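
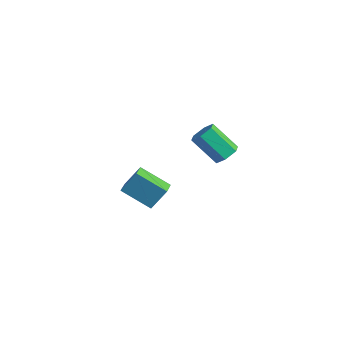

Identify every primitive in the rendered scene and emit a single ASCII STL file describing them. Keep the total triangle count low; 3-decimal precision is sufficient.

solid 
facet normal -0.632 0.723 -0.278
outer loop
vertex -4.303 2.656 -2.575
vertex -2.941 3.477 -3.539
vertex -4.651 1.923 -3.691
endloop
endfacet
facet normal -0.732 -0.442 0.518
outer loop
vertex -3.899 1.063 -3.361
vertex -4.303 2.656 -2.575
vertex -4.651 1.923 -3.691
endloop
endfacet
facet normal -0.633 0.723 -0.277
outer loop
vertex -4.651 1.923 -3.691
vertex -2.941 3.477 -3.539
vertex -3.29 2.745 -4.655
endloop
endfacet
facet normal -0.252 -0.531 -0.809
outer loop
vertex -3.29 2.745 -4.655
vertex -3.899 1.063 -3.361
vertex -4.651 1.923 -3.691
endloop
endfacet
facet normal 0.252 0.531 0.809
outer loop
vertex -4.303 2.656 -2.575
vertex -2.189 2.617 -3.209
vertex -2.941 3.477 -3.539
endloop
endfacet
facet normal -0.732 -0.442 0.519
outer loop
vertex -3.55 1.795 -2.245
vertex -4.303 2.656 -2.575
vertex -3.899 1.063 -3.361
endloop
endfacet
facet normal 0.252 0.531 0.809
outer loop
vertex -3.55 1.795 -2.245
vertex -2.189 2.617 -3.209
vertex -4.303 2.656 -2.575
endloop
endfacet
facet normal 0.732 0.441 -0.519
outer loop
vertex -2.941 3.477 -3.539
vertex -2.189 2.617 -3.209
vertex -3.29 2.745 -4.655
endloop
endfacet
facet normal -0.253 -0.531 -0.809
outer loop
vertex -2.537 1.884 -4.325
vertex -3.899 1.063 -3.361
vertex -3.29 2.745 -4.655
endloop
endfacet
facet normal 0.732 0.442 -0.518
outer loop
vertex -3.29 2.745 -4.655
vertex -2.189 2.617 -3.209
vertex -2.537 1.884 -4.325
endloop
endfacet
facet normal 0.632 -0.724 0.277
outer loop
vertex -2.537 1.884 -4.325
vertex -3.55 1.795 -2.245
vertex -3.899 1.063 -3.361
endloop
endfacet
facet normal 0.633 -0.723 0.277
outer loop
vertex -2.189 2.617 -3.209
vertex -3.55 1.795 -2.245
vertex -2.537 1.884 -4.325
endloop
endfacet
facet normal 0.618 0.328 -0.714
outer loop
vertex 2.444 2.282 1.806
vertex 1.993 2.794 1.651
vertex 2.491 2.901 2.131
endloop
endfacet
facet normal 0.784 -0.334 0.524
outer loop
vertex 2.444 2.282 1.806
vertex 2.491 2.901 2.131
vertex 1.339 1.694 3.084
endloop
endfacet
facet normal 0.783 -0.334 0.524
outer loop
vertex 1.339 1.694 3.084
vertex 2.491 2.901 2.131
vertex 1.385 2.312 3.409
endloop
endfacet
facet normal -0.618 -0.329 0.714
outer loop
vertex 1.339 1.694 3.084
vertex 1.385 2.312 3.409
vertex 0.887 2.206 2.929
endloop
endfacet
facet normal 0.618 0.328 -0.714
outer loop
vertex 2.491 2.901 2.131
vertex 1.993 2.794 1.651
vertex 2.04 3.413 1.976
endloop
endfacet
facet normal 0.450 0.597 0.664
outer loop
vertex 2.491 2.901 2.131
vertex 2.04 3.413 1.976
vertex 1.385 2.312 3.409
endloop
endfacet
facet normal 0.450 0.597 0.664
outer loop
vertex 1.385 2.312 3.409
vertex 2.04 3.413 1.976
vertex 0.934 2.824 3.254
endloop
endfacet
facet normal -0.618 -0.328 0.714
outer loop
vertex 1.385 2.312 3.409
vertex 0.934 2.824 3.254
vertex 0.887 2.206 2.929
endloop
endfacet
facet normal 0.617 0.328 -0.715
outer loop
vertex 2.04 3.413 1.976
vertex 1.993 2.794 1.651
vertex 1.541 3.306 1.496
endloop
endfacet
facet normal -0.335 0.932 0.140
outer loop
vertex 2.04 3.413 1.976
vertex 1.541 3.306 1.496
vertex 0.934 2.824 3.254
endloop
endfacet
facet normal -0.334 0.932 0.140
outer loop
vertex 0.934 2.824 3.254
vertex 1.541 3.306 1.496
vertex 0.436 2.718 2.774
endloop
endfacet
facet normal -0.618 -0.328 0.714
outer loop
vertex 0.934 2.824 3.254
vertex 0.436 2.718 2.774
vertex 0.887 2.206 2.929
endloop
endfacet
facet normal 0.618 0.329 -0.714
outer loop
vertex 1.541 3.306 1.496
vertex 1.993 2.794 1.651
vertex 1.495 2.688 1.171
endloop
endfacet
facet normal -0.784 0.334 -0.524
outer loop
vertex 1.541 3.306 1.496
vertex 1.495 2.688 1.171
vertex 0.436 2.718 2.774
endloop
endfacet
facet normal -0.783 0.335 -0.524
outer loop
vertex 0.436 2.718 2.774
vertex 1.495 2.688 1.171
vertex 0.389 2.099 2.449
endloop
endfacet
facet normal -0.618 -0.328 0.714
outer loop
vertex 0.436 2.718 2.774
vertex 0.389 2.099 2.449
vertex 0.887 2.206 2.929
endloop
endfacet
facet normal 0.618 0.328 -0.714
outer loop
vertex 1.495 2.688 1.171
vertex 1.993 2.794 1.651
vertex 1.946 2.176 1.326
endloop
endfacet
facet normal -0.450 -0.597 -0.664
outer loop
vertex 1.495 2.688 1.171
vertex 1.946 2.176 1.326
vertex 0.389 2.099 2.449
endloop
endfacet
facet normal -0.450 -0.597 -0.664
outer loop
vertex 0.389 2.099 2.449
vertex 1.946 2.176 1.326
vertex 0.84 1.587 2.604
endloop
endfacet
facet normal -0.618 -0.328 0.714
outer loop
vertex 0.389 2.099 2.449
vertex 0.84 1.587 2.604
vertex 0.887 2.206 2.929
endloop
endfacet
facet normal 0.618 0.328 -0.714
outer loop
vertex 1.946 2.176 1.326
vertex 1.993 2.794 1.651
vertex 2.444 2.282 1.806
endloop
endfacet
facet normal 0.334 -0.932 -0.141
outer loop
vertex 1.946 2.176 1.326
vertex 2.444 2.282 1.806
vertex 0.84 1.587 2.604
endloop
endfacet
facet normal 0.334 -0.932 -0.140
outer loop
vertex 0.84 1.587 2.604
vertex 2.444 2.282 1.806
vertex 1.339 1.694 3.084
endloop
endfacet
facet normal -0.617 -0.328 0.715
outer loop
vertex 0.84 1.587 2.604
vertex 1.339 1.694 3.084
vertex 0.887 2.206 2.929
endloop
endfacet

endsolid


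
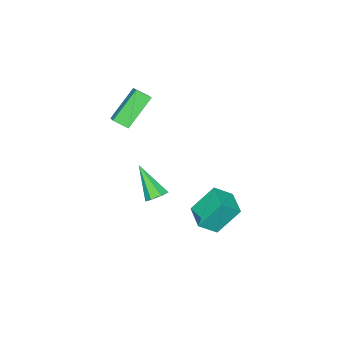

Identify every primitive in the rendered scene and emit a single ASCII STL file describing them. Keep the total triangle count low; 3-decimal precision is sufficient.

solid 
facet normal -0.719 0.078 0.691
outer loop
vertex -1.332 -2.953 3.732
vertex -1.681 -2.263 3.291
vertex -2.244 -3.951 2.895
endloop
endfacet
facet normal 0.393 -0.775 0.495
outer loop
vertex -0.699 -4.117 1.409
vertex -1.332 -2.953 3.732
vertex -2.244 -3.951 2.895
endloop
endfacet
facet normal -0.719 0.078 0.691
outer loop
vertex -2.244 -3.951 2.895
vertex -1.681 -2.263 3.291
vertex -2.593 -3.261 2.454
endloop
endfacet
facet normal -0.574 -0.627 -0.527
outer loop
vertex -2.593 -3.261 2.454
vertex -0.699 -4.117 1.409
vertex -2.244 -3.951 2.895
endloop
endfacet
facet normal 0.574 0.627 0.527
outer loop
vertex -1.332 -2.953 3.732
vertex -0.136 -2.429 1.805
vertex -1.681 -2.263 3.291
endloop
endfacet
facet normal 0.393 -0.775 0.495
outer loop
vertex 0.213 -3.119 2.246
vertex -1.332 -2.953 3.732
vertex -0.699 -4.117 1.409
endloop
endfacet
facet normal 0.574 0.627 0.527
outer loop
vertex 0.213 -3.119 2.246
vertex -0.136 -2.429 1.805
vertex -1.332 -2.953 3.732
endloop
endfacet
facet normal -0.393 0.775 -0.495
outer loop
vertex -1.681 -2.263 3.291
vertex -0.136 -2.429 1.805
vertex -2.593 -3.261 2.454
endloop
endfacet
facet normal -0.574 -0.627 -0.527
outer loop
vertex -1.048 -3.427 0.968
vertex -0.699 -4.117 1.409
vertex -2.593 -3.261 2.454
endloop
endfacet
facet normal -0.393 0.775 -0.495
outer loop
vertex -2.593 -3.261 2.454
vertex -0.136 -2.429 1.805
vertex -1.048 -3.427 0.968
endloop
endfacet
facet normal 0.719 -0.078 -0.691
outer loop
vertex -1.048 -3.427 0.968
vertex 0.213 -3.119 2.246
vertex -0.699 -4.117 1.409
endloop
endfacet
facet normal 0.719 -0.078 -0.691
outer loop
vertex -0.136 -2.429 1.805
vertex 0.213 -3.119 2.246
vertex -1.048 -3.427 0.968
endloop
endfacet
facet normal -0.672 0.426 -0.606
outer loop
vertex -1.671 2.879 -1.377
vertex -0.814 4.055 -1.5
vertex -0.839 2.121 -2.833
endloop
endfacet
facet normal -0.587 -0.805 0.084
outer loop
vertex -0.026 1.605 -2.1
vertex -1.671 2.879 -1.377
vertex -0.839 2.121 -2.833
endloop
endfacet
facet normal -0.672 0.426 -0.606
outer loop
vertex -0.839 2.121 -2.833
vertex -0.814 4.055 -1.5
vertex 0.018 3.297 -2.956
endloop
endfacet
facet normal 0.452 -0.412 -0.791
outer loop
vertex 0.018 3.297 -2.956
vertex -0.026 1.605 -2.1
vertex -0.839 2.121 -2.833
endloop
endfacet
facet normal -0.452 0.412 0.791
outer loop
vertex -1.671 2.879 -1.377
vertex -0.001 3.539 -0.767
vertex -0.814 4.055 -1.5
endloop
endfacet
facet normal -0.587 -0.805 0.084
outer loop
vertex -0.858 2.363 -0.644
vertex -1.671 2.879 -1.377
vertex -0.026 1.605 -2.1
endloop
endfacet
facet normal -0.452 0.412 0.791
outer loop
vertex -0.858 2.363 -0.644
vertex -0.001 3.539 -0.767
vertex -1.671 2.879 -1.377
endloop
endfacet
facet normal 0.587 0.805 -0.084
outer loop
vertex -0.814 4.055 -1.5
vertex -0.001 3.539 -0.767
vertex 0.018 3.297 -2.956
endloop
endfacet
facet normal 0.452 -0.412 -0.791
outer loop
vertex 0.831 2.781 -2.223
vertex -0.026 1.605 -2.1
vertex 0.018 3.297 -2.956
endloop
endfacet
facet normal 0.587 0.805 -0.084
outer loop
vertex 0.018 3.297 -2.956
vertex -0.001 3.539 -0.767
vertex 0.831 2.781 -2.223
endloop
endfacet
facet normal 0.672 -0.426 0.606
outer loop
vertex 0.831 2.781 -2.223
vertex -0.858 2.363 -0.644
vertex -0.026 1.605 -2.1
endloop
endfacet
facet normal 0.672 -0.426 0.606
outer loop
vertex -0.001 3.539 -0.767
vertex -0.858 2.363 -0.644
vertex 0.831 2.781 -2.223
endloop
endfacet
facet normal 0.108 0.661 -0.742
outer loop
vertex -0.929 -1.702 -3.791
vertex -1.545 -1.826 -3.991
vertex -1.336 -1.374 -3.558
endloop
endfacet
facet normal 0.640 0.289 0.712
outer loop
vertex -0.929 -1.702 -3.791
vertex -1.336 -1.374 -3.558
vertex -1.775 -3.234 -2.409
endloop
endfacet
facet normal 0.108 0.661 -0.742
outer loop
vertex -1.336 -1.374 -3.558
vertex -1.545 -1.826 -3.991
vertex -1.901 -1.386 -3.651
endloop
endfacet
facet normal -0.147 0.545 0.826
outer loop
vertex -1.336 -1.374 -3.558
vertex -1.901 -1.386 -3.651
vertex -1.775 -3.234 -2.409
endloop
endfacet
facet normal 0.107 0.661 -0.743
outer loop
vertex -1.901 -1.386 -3.651
vertex -1.545 -1.826 -3.991
vertex -2.198 -1.73 -4.0
endloop
endfacet
facet normal -0.846 0.256 0.467
outer loop
vertex -1.901 -1.386 -3.651
vertex -2.198 -1.73 -4.0
vertex -1.775 -3.234 -2.409
endloop
endfacet
facet normal 0.107 0.661 -0.743
outer loop
vertex -2.198 -1.73 -4.0
vertex -1.545 -1.826 -3.991
vertex -2.003 -2.146 -4.342
endloop
endfacet
facet normal -0.929 -0.359 -0.093
outer loop
vertex -2.198 -1.73 -4.0
vertex -2.003 -2.146 -4.342
vertex -1.775 -3.234 -2.409
endloop
endfacet
facet normal 0.107 0.661 -0.743
outer loop
vertex -2.003 -2.146 -4.342
vertex -1.545 -1.826 -3.991
vertex -1.463 -2.321 -4.42
endloop
endfacet
facet normal -0.334 -0.838 -0.432
outer loop
vertex -2.003 -2.146 -4.342
vertex -1.463 -2.321 -4.42
vertex -1.775 -3.234 -2.409
endloop
endfacet
facet normal 0.109 0.661 -0.742
outer loop
vertex -1.463 -2.321 -4.42
vertex -1.545 -1.826 -3.991
vertex -0.985 -2.124 -4.174
endloop
endfacet
facet normal 0.490 -0.820 -0.296
outer loop
vertex -1.463 -2.321 -4.42
vertex -0.985 -2.124 -4.174
vertex -1.775 -3.234 -2.409
endloop
endfacet
facet normal 0.108 0.660 -0.743
outer loop
vertex -0.985 -2.124 -4.174
vertex -1.545 -1.826 -3.991
vertex -0.929 -1.702 -3.791
endloop
endfacet
facet normal 0.924 -0.317 0.214
outer loop
vertex -0.985 -2.124 -4.174
vertex -0.929 -1.702 -3.791
vertex -1.775 -3.234 -2.409
endloop
endfacet

endsolid


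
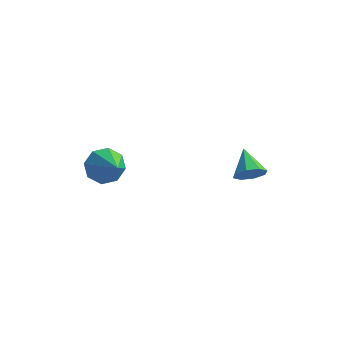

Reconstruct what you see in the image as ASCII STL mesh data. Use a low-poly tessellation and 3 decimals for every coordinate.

solid 
facet normal -0.626 0.537 -0.566
outer loop
vertex -3.037 -1.439 -3.035
vertex -3.725 -1.393 -2.23
vertex -2.915 -0.794 -2.558
endloop
endfacet
facet normal 0.954 0.039 -0.297
outer loop
vertex -3.037 -1.439 -3.035
vertex -2.915 -0.794 -2.558
vertex -2.355 -2.567 -0.99
endloop
endfacet
facet normal -0.626 0.536 -0.567
outer loop
vertex -2.915 -0.794 -2.558
vertex -3.725 -1.393 -2.23
vertex -3.267 -0.499 -1.89
endloop
endfacet
facet normal 0.847 0.476 0.236
outer loop
vertex -2.915 -0.794 -2.558
vertex -3.267 -0.499 -1.89
vertex -2.355 -2.567 -0.99
endloop
endfacet
facet normal -0.626 0.536 -0.566
outer loop
vertex -3.267 -0.499 -1.89
vertex -3.725 -1.393 -2.23
vertex -3.888 -0.728 -1.42
endloop
endfacet
facet normal 0.393 0.507 0.767
outer loop
vertex -3.267 -0.499 -1.89
vertex -3.888 -0.728 -1.42
vertex -2.355 -2.567 -0.99
endloop
endfacet
facet normal -0.625 0.537 -0.567
outer loop
vertex -3.888 -0.728 -1.42
vertex -3.725 -1.393 -2.23
vertex -4.414 -1.346 -1.425
endloop
endfacet
facet normal -0.141 0.112 0.984
outer loop
vertex -3.888 -0.728 -1.42
vertex -4.414 -1.346 -1.425
vertex -2.355 -2.567 -0.99
endloop
endfacet
facet normal -0.625 0.536 -0.567
outer loop
vertex -4.414 -1.346 -1.425
vertex -3.725 -1.393 -2.23
vertex -4.536 -1.992 -1.902
endloop
endfacet
facet normal -0.443 -0.477 0.759
outer loop
vertex -4.414 -1.346 -1.425
vertex -4.536 -1.992 -1.902
vertex -2.355 -2.567 -0.99
endloop
endfacet
facet normal -0.625 0.536 -0.567
outer loop
vertex -4.536 -1.992 -1.902
vertex -3.725 -1.393 -2.23
vertex -4.183 -2.286 -2.57
endloop
endfacet
facet normal -0.335 -0.915 0.225
outer loop
vertex -4.536 -1.992 -1.902
vertex -4.183 -2.286 -2.57
vertex -2.355 -2.567 -0.99
endloop
endfacet
facet normal -0.626 0.537 -0.566
outer loop
vertex -4.183 -2.286 -2.57
vertex -3.725 -1.393 -2.23
vertex -3.562 -2.057 -3.04
endloop
endfacet
facet normal 0.118 -0.945 -0.305
outer loop
vertex -4.183 -2.286 -2.57
vertex -3.562 -2.057 -3.04
vertex -2.355 -2.567 -0.99
endloop
endfacet
facet normal -0.626 0.536 -0.566
outer loop
vertex -3.562 -2.057 -3.04
vertex -3.725 -1.393 -2.23
vertex -3.037 -1.439 -3.035
endloop
endfacet
facet normal 0.653 -0.550 -0.521
outer loop
vertex -3.562 -2.057 -3.04
vertex -3.037 -1.439 -3.035
vertex -2.355 -2.567 -0.99
endloop
endfacet
facet normal 0.540 -0.669 -0.510
outer loop
vertex 3.288 1.108 -1.655
vertex 2.765 1.201 -2.331
vertex 3.488 1.582 -2.065
endloop
endfacet
facet normal 0.465 0.459 0.757
outer loop
vertex 3.288 1.108 -1.655
vertex 3.488 1.582 -2.065
vertex 1.895 2.279 -1.509
endloop
endfacet
facet normal 0.540 -0.669 -0.510
outer loop
vertex 3.488 1.582 -2.065
vertex 2.765 1.201 -2.331
vertex 3.264 1.833 -2.631
endloop
endfacet
facet normal 0.452 0.868 0.206
outer loop
vertex 3.488 1.582 -2.065
vertex 3.264 1.833 -2.631
vertex 1.895 2.279 -1.509
endloop
endfacet
facet normal 0.541 -0.669 -0.510
outer loop
vertex 3.264 1.833 -2.631
vertex 2.765 1.201 -2.331
vertex 2.748 1.713 -3.021
endloop
endfacet
facet normal 0.033 0.942 -0.334
outer loop
vertex 3.264 1.833 -2.631
vertex 2.748 1.713 -3.021
vertex 1.895 2.279 -1.509
endloop
endfacet
facet normal 0.539 -0.670 -0.511
outer loop
vertex 2.748 1.713 -3.021
vertex 2.765 1.201 -2.331
vertex 2.241 1.294 -3.006
endloop
endfacet
facet normal -0.543 0.638 -0.545
outer loop
vertex 2.748 1.713 -3.021
vertex 2.241 1.294 -3.006
vertex 1.895 2.279 -1.509
endloop
endfacet
facet normal 0.539 -0.669 -0.511
outer loop
vertex 2.241 1.294 -3.006
vertex 2.765 1.201 -2.331
vertex 2.041 0.82 -2.596
endloop
endfacet
facet normal -0.943 0.133 -0.306
outer loop
vertex 2.241 1.294 -3.006
vertex 2.041 0.82 -2.596
vertex 1.895 2.279 -1.509
endloop
endfacet
facet normal 0.539 -0.670 -0.510
outer loop
vertex 2.041 0.82 -2.596
vertex 2.765 1.201 -2.331
vertex 2.265 0.569 -2.03
endloop
endfacet
facet normal -0.929 -0.276 0.245
outer loop
vertex 2.041 0.82 -2.596
vertex 2.265 0.569 -2.03
vertex 1.895 2.279 -1.509
endloop
endfacet
facet normal 0.540 -0.670 -0.509
outer loop
vertex 2.265 0.569 -2.03
vertex 2.765 1.201 -2.331
vertex 2.781 0.689 -1.64
endloop
endfacet
facet normal -0.512 -0.350 0.785
outer loop
vertex 2.265 0.569 -2.03
vertex 2.781 0.689 -1.64
vertex 1.895 2.279 -1.509
endloop
endfacet
facet normal 0.539 -0.671 -0.509
outer loop
vertex 2.781 0.689 -1.64
vertex 2.765 1.201 -2.331
vertex 3.288 1.108 -1.655
endloop
endfacet
facet normal 0.067 -0.045 0.997
outer loop
vertex 2.781 0.689 -1.64
vertex 3.288 1.108 -1.655
vertex 1.895 2.279 -1.509
endloop
endfacet

endsolid


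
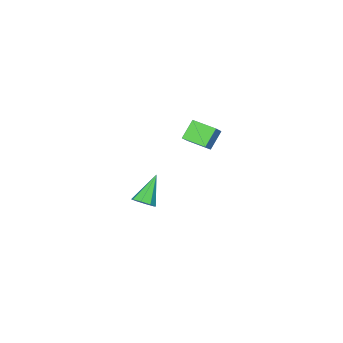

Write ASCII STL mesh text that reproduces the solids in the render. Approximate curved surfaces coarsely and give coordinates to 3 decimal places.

solid 
facet normal -0.690 -0.092 0.718
outer loop
vertex -3.23 1.614 4.185
vertex -3.563 3.06 4.051
vertex -3.843 1.416 3.57
endloop
endfacet
facet normal 0.223 -0.971 0.090
outer loop
vertex -2.917 1.54 2.609
vertex -3.23 1.614 4.185
vertex -3.843 1.416 3.57
endloop
endfacet
facet normal -0.691 -0.092 0.717
outer loop
vertex -3.843 1.416 3.57
vertex -3.563 3.06 4.051
vertex -4.175 2.863 3.436
endloop
endfacet
facet normal -0.688 -0.222 -0.691
outer loop
vertex -4.175 2.863 3.436
vertex -2.917 1.54 2.609
vertex -3.843 1.416 3.57
endloop
endfacet
facet normal 0.688 0.222 0.691
outer loop
vertex -3.23 1.614 4.185
vertex -2.637 3.184 3.09
vertex -3.563 3.06 4.051
endloop
endfacet
facet normal 0.222 -0.971 0.090
outer loop
vertex -2.305 1.737 3.224
vertex -3.23 1.614 4.185
vertex -2.917 1.54 2.609
endloop
endfacet
facet normal 0.688 0.222 0.691
outer loop
vertex -2.305 1.737 3.224
vertex -2.637 3.184 3.09
vertex -3.23 1.614 4.185
endloop
endfacet
facet normal -0.223 0.971 -0.089
outer loop
vertex -3.563 3.06 4.051
vertex -2.637 3.184 3.09
vertex -4.175 2.863 3.436
endloop
endfacet
facet normal -0.688 -0.222 -0.691
outer loop
vertex -3.25 2.986 2.475
vertex -2.917 1.54 2.609
vertex -4.175 2.863 3.436
endloop
endfacet
facet normal -0.223 0.971 -0.090
outer loop
vertex -4.175 2.863 3.436
vertex -2.637 3.184 3.09
vertex -3.25 2.986 2.475
endloop
endfacet
facet normal 0.691 0.093 -0.717
outer loop
vertex -3.25 2.986 2.475
vertex -2.305 1.737 3.224
vertex -2.917 1.54 2.609
endloop
endfacet
facet normal 0.690 0.092 -0.718
outer loop
vertex -2.637 3.184 3.09
vertex -2.305 1.737 3.224
vertex -3.25 2.986 2.475
endloop
endfacet
facet normal 0.675 0.198 -0.710
outer loop
vertex -2.476 -1.747 -4.062
vertex -2.941 -2.041 -4.586
vertex -2.834 -1.349 -4.291
endloop
endfacet
facet normal 0.172 0.603 0.779
outer loop
vertex -2.476 -1.747 -4.062
vertex -2.834 -1.349 -4.291
vertex -4.359 -2.459 -3.094
endloop
endfacet
facet normal 0.676 0.198 -0.710
outer loop
vertex -2.834 -1.349 -4.291
vertex -2.941 -2.041 -4.586
vertex -3.254 -1.357 -4.693
endloop
endfacet
facet normal -0.354 0.866 0.352
outer loop
vertex -2.834 -1.349 -4.291
vertex -3.254 -1.357 -4.693
vertex -4.359 -2.459 -3.094
endloop
endfacet
facet normal 0.675 0.198 -0.711
outer loop
vertex -3.254 -1.357 -4.693
vertex -2.941 -2.041 -4.586
vertex -3.491 -1.766 -5.032
endloop
endfacet
facet normal -0.798 0.585 -0.148
outer loop
vertex -3.254 -1.357 -4.693
vertex -3.491 -1.766 -5.032
vertex -4.359 -2.459 -3.094
endloop
endfacet
facet normal 0.675 0.198 -0.711
outer loop
vertex -3.491 -1.766 -5.032
vertex -2.941 -2.041 -4.586
vertex -3.406 -2.336 -5.11
endloop
endfacet
facet normal -0.900 -0.075 -0.430
outer loop
vertex -3.491 -1.766 -5.032
vertex -3.406 -2.336 -5.11
vertex -4.359 -2.459 -3.094
endloop
endfacet
facet normal 0.675 0.198 -0.711
outer loop
vertex -3.406 -2.336 -5.11
vertex -2.941 -2.041 -4.586
vertex -3.048 -2.734 -4.881
endloop
endfacet
facet normal -0.601 -0.729 -0.328
outer loop
vertex -3.406 -2.336 -5.11
vertex -3.048 -2.734 -4.881
vertex -4.359 -2.459 -3.094
endloop
endfacet
facet normal 0.676 0.198 -0.710
outer loop
vertex -3.048 -2.734 -4.881
vertex -2.941 -2.041 -4.586
vertex -2.628 -2.726 -4.479
endloop
endfacet
facet normal -0.075 -0.992 0.098
outer loop
vertex -3.048 -2.734 -4.881
vertex -2.628 -2.726 -4.479
vertex -4.359 -2.459 -3.094
endloop
endfacet
facet normal 0.675 0.198 -0.711
outer loop
vertex -2.628 -2.726 -4.479
vertex -2.941 -2.041 -4.586
vertex -2.391 -2.317 -4.14
endloop
endfacet
facet normal 0.370 -0.710 0.599
outer loop
vertex -2.628 -2.726 -4.479
vertex -2.391 -2.317 -4.14
vertex -4.359 -2.459 -3.094
endloop
endfacet
facet normal 0.675 0.198 -0.710
outer loop
vertex -2.391 -2.317 -4.14
vertex -2.941 -2.041 -4.586
vertex -2.476 -1.747 -4.062
endloop
endfacet
facet normal 0.472 -0.050 0.880
outer loop
vertex -2.391 -2.317 -4.14
vertex -2.476 -1.747 -4.062
vertex -4.359 -2.459 -3.094
endloop
endfacet

endsolid


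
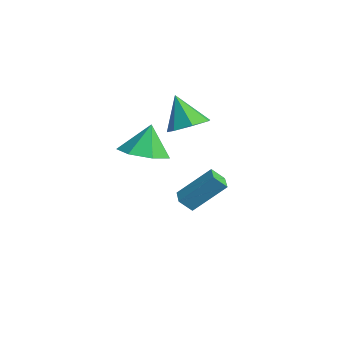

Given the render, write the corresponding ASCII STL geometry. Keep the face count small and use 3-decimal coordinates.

solid 
facet normal 0.116 -0.253 -0.961
outer loop
vertex 1.596 -3.23 0.373
vertex 0.515 -3.196 0.234
vertex 1.242 -2.393 0.11
endloop
endfacet
facet normal 0.701 0.466 0.540
outer loop
vertex 1.596 -3.23 0.373
vertex 1.242 -2.393 0.11
vertex 0.345 -2.824 1.646
endloop
endfacet
facet normal 0.116 -0.253 -0.960
outer loop
vertex 1.242 -2.393 0.11
vertex 0.515 -3.196 0.234
vertex 0.34 -2.161 -0.06
endloop
endfacet
facet normal 0.169 0.919 0.357
outer loop
vertex 1.242 -2.393 0.11
vertex 0.34 -2.161 -0.06
vertex 0.345 -2.824 1.646
endloop
endfacet
facet normal 0.115 -0.253 -0.960
outer loop
vertex 0.34 -2.161 -0.06
vertex 0.515 -3.196 0.234
vertex -0.429 -2.708 -0.008
endloop
endfacet
facet normal -0.538 0.785 0.307
outer loop
vertex 0.34 -2.161 -0.06
vertex -0.429 -2.708 -0.008
vertex 0.345 -2.824 1.646
endloop
endfacet
facet normal 0.115 -0.253 -0.961
outer loop
vertex -0.429 -2.708 -0.008
vertex 0.515 -3.196 0.234
vertex -0.488 -3.623 0.226
endloop
endfacet
facet normal -0.889 0.167 0.427
outer loop
vertex -0.429 -2.708 -0.008
vertex -0.488 -3.623 0.226
vertex 0.345 -2.824 1.646
endloop
endfacet
facet normal 0.115 -0.253 -0.961
outer loop
vertex -0.488 -3.623 0.226
vertex 0.515 -3.196 0.234
vertex 0.209 -4.216 0.466
endloop
endfacet
facet normal -0.618 -0.472 0.628
outer loop
vertex -0.488 -3.623 0.226
vertex 0.209 -4.216 0.466
vertex 0.345 -2.824 1.646
endloop
endfacet
facet normal 0.116 -0.253 -0.960
outer loop
vertex 0.209 -4.216 0.466
vertex 0.515 -3.196 0.234
vertex 1.136 -4.041 0.532
endloop
endfacet
facet normal 0.069 -0.649 0.758
outer loop
vertex 0.209 -4.216 0.466
vertex 1.136 -4.041 0.532
vertex 0.345 -2.824 1.646
endloop
endfacet
facet normal 0.116 -0.254 -0.960
outer loop
vertex 1.136 -4.041 0.532
vertex 0.515 -3.196 0.234
vertex 1.596 -3.23 0.373
endloop
endfacet
facet normal 0.656 -0.231 0.718
outer loop
vertex 1.136 -4.041 0.532
vertex 1.596 -3.23 0.373
vertex 0.345 -2.824 1.646
endloop
endfacet
facet normal 0.412 0.208 -0.887
outer loop
vertex -1.137 0.124 0.887
vertex -1.748 -0.482 0.461
vertex -1.857 0.457 0.631
endloop
endfacet
facet normal 0.073 0.703 0.708
outer loop
vertex -1.137 0.124 0.887
vertex -1.857 0.457 0.631
vertex -2.452 -0.838 1.979
endloop
endfacet
facet normal 0.411 0.208 -0.888
outer loop
vertex -1.857 0.457 0.631
vertex -1.748 -0.482 0.461
vertex -2.495 0.083 0.248
endloop
endfacet
facet normal -0.627 0.682 0.378
outer loop
vertex -1.857 0.457 0.631
vertex -2.495 0.083 0.248
vertex -2.452 -0.838 1.979
endloop
endfacet
facet normal 0.411 0.208 -0.888
outer loop
vertex -2.495 0.083 0.248
vertex -1.748 -0.482 0.461
vertex -2.571 -0.717 0.025
endloop
endfacet
facet normal -0.995 0.076 0.065
outer loop
vertex -2.495 0.083 0.248
vertex -2.571 -0.717 0.025
vertex -2.452 -0.838 1.979
endloop
endfacet
facet normal 0.411 0.208 -0.888
outer loop
vertex -2.571 -0.717 0.025
vertex -1.748 -0.482 0.461
vertex -2.027 -1.339 0.131
endloop
endfacet
facet normal -0.753 -0.658 0.005
outer loop
vertex -2.571 -0.717 0.025
vertex -2.027 -1.339 0.131
vertex -2.452 -0.838 1.979
endloop
endfacet
facet normal 0.411 0.208 -0.888
outer loop
vertex -2.027 -1.339 0.131
vertex -1.748 -0.482 0.461
vertex -1.274 -1.316 0.485
endloop
endfacet
facet normal -0.085 -0.966 0.243
outer loop
vertex -2.027 -1.339 0.131
vertex -1.274 -1.316 0.485
vertex -2.452 -0.838 1.979
endloop
endfacet
facet normal 0.412 0.209 -0.887
outer loop
vertex -1.274 -1.316 0.485
vertex -1.748 -0.482 0.461
vertex -0.878 -0.665 0.822
endloop
endfacet
facet normal 0.508 -0.619 0.599
outer loop
vertex -1.274 -1.316 0.485
vertex -0.878 -0.665 0.822
vertex -2.452 -0.838 1.979
endloop
endfacet
facet normal 0.412 0.208 -0.887
outer loop
vertex -0.878 -0.665 0.822
vertex -1.748 -0.482 0.461
vertex -1.137 0.124 0.887
endloop
endfacet
facet normal 0.579 0.124 0.806
outer loop
vertex -0.878 -0.665 0.822
vertex -1.137 0.124 0.887
vertex -2.452 -0.838 1.979
endloop
endfacet
facet normal -0.961 0.253 0.111
outer loop
vertex -3.386 -0.426 -4.038
vertex -2.872 0.919 -2.65
vertex -3.302 0.151 -4.629
endloop
endfacet
facet normal -0.257 -0.673 -0.694
outer loop
vertex -2.428 -0.079 -4.73
vertex -3.386 -0.426 -4.038
vertex -3.302 0.151 -4.629
endloop
endfacet
facet normal -0.961 0.252 0.111
outer loop
vertex -3.302 0.151 -4.629
vertex -2.872 0.919 -2.65
vertex -2.789 1.496 -3.241
endloop
endfacet
facet normal 0.101 0.696 -0.711
outer loop
vertex -2.789 1.496 -3.241
vertex -2.428 -0.079 -4.73
vertex -3.302 0.151 -4.629
endloop
endfacet
facet normal -0.101 -0.696 0.711
outer loop
vertex -3.386 -0.426 -4.038
vertex -1.998 0.689 -2.751
vertex -2.872 0.919 -2.65
endloop
endfacet
facet normal -0.257 -0.673 -0.693
outer loop
vertex -2.511 -0.656 -4.139
vertex -3.386 -0.426 -4.038
vertex -2.428 -0.079 -4.73
endloop
endfacet
facet normal -0.101 -0.696 0.711
outer loop
vertex -2.511 -0.656 -4.139
vertex -1.998 0.689 -2.751
vertex -3.386 -0.426 -4.038
endloop
endfacet
facet normal 0.257 0.673 0.693
outer loop
vertex -2.872 0.919 -2.65
vertex -1.998 0.689 -2.751
vertex -2.789 1.496 -3.241
endloop
endfacet
facet normal 0.101 0.696 -0.711
outer loop
vertex -1.914 1.266 -3.342
vertex -2.428 -0.079 -4.73
vertex -2.789 1.496 -3.241
endloop
endfacet
facet normal 0.257 0.673 0.694
outer loop
vertex -2.789 1.496 -3.241
vertex -1.998 0.689 -2.751
vertex -1.914 1.266 -3.342
endloop
endfacet
facet normal 0.961 -0.252 -0.111
outer loop
vertex -1.914 1.266 -3.342
vertex -2.511 -0.656 -4.139
vertex -2.428 -0.079 -4.73
endloop
endfacet
facet normal 0.961 -0.253 -0.110
outer loop
vertex -1.998 0.689 -2.751
vertex -2.511 -0.656 -4.139
vertex -1.914 1.266 -3.342
endloop
endfacet

endsolid


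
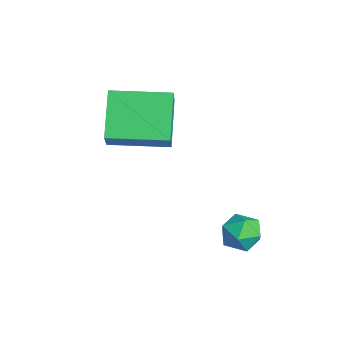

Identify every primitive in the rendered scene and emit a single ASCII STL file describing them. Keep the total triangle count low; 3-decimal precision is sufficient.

solid 
facet normal -0.589 0.194 -0.784
outer loop
vertex -4.62 -3.441 3.178
vertex -3.932 -1.457 3.153
vertex -3.224 -3.94 2.006
endloop
endfacet
facet normal -0.328 -0.945 0.012
outer loop
vertex -2.488 -4.183 2.987
vertex -4.62 -3.441 3.178
vertex -3.224 -3.94 2.006
endloop
endfacet
facet normal -0.589 0.194 -0.784
outer loop
vertex -3.224 -3.94 2.006
vertex -3.932 -1.457 3.153
vertex -2.536 -1.956 1.981
endloop
endfacet
facet normal 0.739 -0.264 -0.620
outer loop
vertex -2.536 -1.956 1.981
vertex -2.488 -4.183 2.987
vertex -3.224 -3.94 2.006
endloop
endfacet
facet normal -0.739 0.264 0.620
outer loop
vertex -4.62 -3.441 3.178
vertex -3.196 -1.7 4.134
vertex -3.932 -1.457 3.153
endloop
endfacet
facet normal -0.328 -0.945 0.012
outer loop
vertex -3.884 -3.684 4.159
vertex -4.62 -3.441 3.178
vertex -2.488 -4.183 2.987
endloop
endfacet
facet normal -0.739 0.264 0.620
outer loop
vertex -3.884 -3.684 4.159
vertex -3.196 -1.7 4.134
vertex -4.62 -3.441 3.178
endloop
endfacet
facet normal 0.328 0.945 -0.012
outer loop
vertex -3.932 -1.457 3.153
vertex -3.196 -1.7 4.134
vertex -2.536 -1.956 1.981
endloop
endfacet
facet normal 0.739 -0.264 -0.620
outer loop
vertex -1.8 -2.199 2.962
vertex -2.488 -4.183 2.987
vertex -2.536 -1.956 1.981
endloop
endfacet
facet normal 0.328 0.945 -0.012
outer loop
vertex -2.536 -1.956 1.981
vertex -3.196 -1.7 4.134
vertex -1.8 -2.199 2.962
endloop
endfacet
facet normal 0.589 -0.194 0.784
outer loop
vertex -1.8 -2.199 2.962
vertex -3.884 -3.684 4.159
vertex -2.488 -4.183 2.987
endloop
endfacet
facet normal 0.589 -0.194 0.784
outer loop
vertex -3.196 -1.7 4.134
vertex -3.884 -3.684 4.159
vertex -1.8 -2.199 2.962
endloop
endfacet
facet normal -0.996 -0.088 -0.015
outer loop
vertex -0.484 -0.097 -0.77
vertex -0.417 -0.869 -0.694
vertex -0.466 -0.418 -0.062
endloop
endfacet
facet normal -0.799 0.540 0.265
outer loop
vertex -0.484 -0.097 -0.77
vertex -0.466 -0.418 -0.062
vertex -0.07 0.237 -0.202
endloop
endfacet
facet normal -0.408 0.885 -0.223
outer loop
vertex -0.484 -0.097 -0.77
vertex -0.07 0.237 -0.202
vertex 0.223 0.191 -0.921
endloop
endfacet
facet normal -0.364 0.472 -0.803
outer loop
vertex -0.484 -0.097 -0.77
vertex 0.223 0.191 -0.921
vertex 0.009 -0.492 -1.225
endloop
endfacet
facet normal -0.727 -0.129 -0.675
outer loop
vertex -0.484 -0.097 -0.77
vertex 0.009 -0.492 -1.225
vertex -0.417 -0.869 -0.694
endloop
endfacet
facet normal -0.383 0.409 0.829
outer loop
vertex -0.07 0.237 -0.202
vertex -0.466 -0.418 -0.062
vertex 0.251 -0.328 0.225
endloop
endfacet
facet normal -0.701 -0.605 0.378
outer loop
vertex -0.466 -0.418 -0.062
vertex -0.417 -0.869 -0.694
vertex 0.037 -1.011 -0.079
endloop
endfacet
facet normal -0.265 -0.673 -0.691
outer loop
vertex -0.417 -0.869 -0.694
vertex 0.009 -0.492 -1.225
vertex 0.33 -1.057 -0.798
endloop
endfacet
facet normal 0.322 0.299 -0.898
outer loop
vertex 0.009 -0.492 -1.225
vertex 0.223 0.191 -0.921
vertex 0.726 -0.402 -0.938
endloop
endfacet
facet normal 0.249 0.968 0.040
outer loop
vertex 0.223 0.191 -0.921
vertex -0.07 0.237 -0.202
vertex 0.677 0.049 -0.306
endloop
endfacet
facet normal 0.364 -0.472 0.803
outer loop
vertex 0.744 -0.723 -0.23
vertex 0.251 -0.328 0.225
vertex 0.037 -1.011 -0.079
endloop
endfacet
facet normal 0.408 -0.885 0.223
outer loop
vertex 0.744 -0.723 -0.23
vertex 0.037 -1.011 -0.079
vertex 0.33 -1.057 -0.798
endloop
endfacet
facet normal 0.799 -0.540 -0.265
outer loop
vertex 0.744 -0.723 -0.23
vertex 0.33 -1.057 -0.798
vertex 0.726 -0.402 -0.938
endloop
endfacet
facet normal 0.996 0.088 0.015
outer loop
vertex 0.744 -0.723 -0.23
vertex 0.726 -0.402 -0.938
vertex 0.677 0.049 -0.306
endloop
endfacet
facet normal 0.727 0.129 0.675
outer loop
vertex 0.744 -0.723 -0.23
vertex 0.677 0.049 -0.306
vertex 0.251 -0.328 0.225
endloop
endfacet
facet normal -0.322 -0.299 0.898
outer loop
vertex 0.037 -1.011 -0.079
vertex 0.251 -0.328 0.225
vertex -0.466 -0.418 -0.062
endloop
endfacet
facet normal -0.249 -0.968 -0.040
outer loop
vertex 0.33 -1.057 -0.798
vertex 0.037 -1.011 -0.079
vertex -0.417 -0.869 -0.694
endloop
endfacet
facet normal 0.383 -0.409 -0.829
outer loop
vertex 0.726 -0.402 -0.938
vertex 0.33 -1.057 -0.798
vertex 0.009 -0.492 -1.225
endloop
endfacet
facet normal 0.701 0.605 -0.378
outer loop
vertex 0.677 0.049 -0.306
vertex 0.726 -0.402 -0.938
vertex 0.223 0.191 -0.921
endloop
endfacet
facet normal 0.265 0.673 0.691
outer loop
vertex 0.251 -0.328 0.225
vertex 0.677 0.049 -0.306
vertex -0.07 0.237 -0.202
endloop
endfacet

endsolid


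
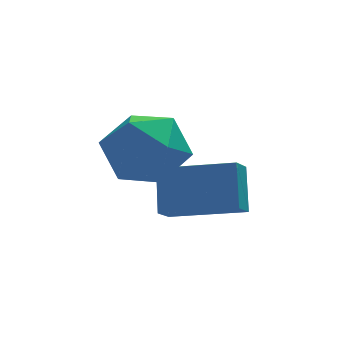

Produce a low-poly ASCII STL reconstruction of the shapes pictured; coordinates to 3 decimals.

solid 
facet normal -0.476 -0.602 0.641
outer loop
vertex 1.116 -2.397 -1.96
vertex -0.775 -1.434 -2.46
vertex 0.902 -3.374 -3.037
endloop
endfacet
facet normal 0.867 -0.442 0.229
outer loop
vertex 1.335 -2.826 -3.62
vertex 1.116 -2.397 -1.96
vertex 0.902 -3.374 -3.037
endloop
endfacet
facet normal -0.476 -0.602 0.641
outer loop
vertex 0.902 -3.374 -3.037
vertex -0.775 -1.434 -2.46
vertex -0.989 -2.411 -3.536
endloop
endfacet
facet normal -0.145 -0.665 -0.733
outer loop
vertex -0.989 -2.411 -3.536
vertex 1.335 -2.826 -3.62
vertex 0.902 -3.374 -3.037
endloop
endfacet
facet normal 0.145 0.665 0.733
outer loop
vertex 1.116 -2.397 -1.96
vertex -0.342 -0.886 -3.043
vertex -0.775 -1.434 -2.46
endloop
endfacet
facet normal 0.867 -0.442 0.229
outer loop
vertex 1.549 -1.849 -2.544
vertex 1.116 -2.397 -1.96
vertex 1.335 -2.826 -3.62
endloop
endfacet
facet normal 0.146 0.665 0.732
outer loop
vertex 1.549 -1.849 -2.544
vertex -0.342 -0.886 -3.043
vertex 1.116 -2.397 -1.96
endloop
endfacet
facet normal -0.867 0.442 -0.229
outer loop
vertex -0.775 -1.434 -2.46
vertex -0.342 -0.886 -3.043
vertex -0.989 -2.411 -3.536
endloop
endfacet
facet normal -0.145 -0.665 -0.732
outer loop
vertex -0.556 -1.863 -4.12
vertex 1.335 -2.826 -3.62
vertex -0.989 -2.411 -3.536
endloop
endfacet
facet normal -0.867 0.442 -0.229
outer loop
vertex -0.989 -2.411 -3.536
vertex -0.342 -0.886 -3.043
vertex -0.556 -1.863 -4.12
endloop
endfacet
facet normal 0.476 0.602 -0.641
outer loop
vertex -0.556 -1.863 -4.12
vertex 1.549 -1.849 -2.544
vertex 1.335 -2.826 -3.62
endloop
endfacet
facet normal 0.476 0.602 -0.641
outer loop
vertex -0.342 -0.886 -3.043
vertex 1.549 -1.849 -2.544
vertex -0.556 -1.863 -4.12
endloop
endfacet
facet normal -0.848 -0.205 0.488
outer loop
vertex -2.453 -2.181 -0.755
vertex -2.176 -3.411 -0.789
vertex -1.788 -2.704 0.181
endloop
endfacet
facet normal -0.599 0.438 0.670
outer loop
vertex -2.453 -2.181 -0.755
vertex -1.788 -2.704 0.181
vertex -1.461 -1.571 -0.268
endloop
endfacet
facet normal -0.549 0.832 0.077
outer loop
vertex -2.453 -2.181 -0.755
vertex -1.461 -1.571 -0.268
vertex -1.647 -1.578 -1.516
endloop
endfacet
facet normal -0.769 0.432 -0.472
outer loop
vertex -2.453 -2.181 -0.755
vertex -1.647 -1.578 -1.516
vertex -2.089 -2.715 -1.838
endloop
endfacet
facet normal -0.953 -0.209 -0.218
outer loop
vertex -2.453 -2.181 -0.755
vertex -2.089 -2.715 -1.838
vertex -2.176 -3.411 -0.789
endloop
endfacet
facet normal 0.060 0.353 0.934
outer loop
vertex -1.461 -1.571 -0.268
vertex -1.788 -2.704 0.181
vertex -0.571 -2.425 -0.002
endloop
endfacet
facet normal -0.345 -0.688 0.639
outer loop
vertex -1.788 -2.704 0.181
vertex -2.176 -3.411 -0.789
vertex -1.013 -3.562 -0.324
endloop
endfacet
facet normal -0.515 -0.694 -0.503
outer loop
vertex -2.176 -3.411 -0.789
vertex -2.089 -2.715 -1.838
vertex -1.199 -3.569 -1.572
endloop
endfacet
facet normal -0.216 0.343 -0.914
outer loop
vertex -2.089 -2.715 -1.838
vertex -1.647 -1.578 -1.516
vertex -0.872 -2.436 -2.021
endloop
endfacet
facet normal 0.139 0.990 -0.026
outer loop
vertex -1.647 -1.578 -1.516
vertex -1.461 -1.571 -0.268
vertex -0.484 -1.729 -1.051
endloop
endfacet
facet normal 0.769 -0.432 0.472
outer loop
vertex -0.207 -2.959 -1.085
vertex -0.571 -2.425 -0.002
vertex -1.013 -3.562 -0.324
endloop
endfacet
facet normal 0.549 -0.832 -0.077
outer loop
vertex -0.207 -2.959 -1.085
vertex -1.013 -3.562 -0.324
vertex -1.199 -3.569 -1.572
endloop
endfacet
facet normal 0.599 -0.438 -0.670
outer loop
vertex -0.207 -2.959 -1.085
vertex -1.199 -3.569 -1.572
vertex -0.872 -2.436 -2.021
endloop
endfacet
facet normal 0.848 0.205 -0.488
outer loop
vertex -0.207 -2.959 -1.085
vertex -0.872 -2.436 -2.021
vertex -0.484 -1.729 -1.051
endloop
endfacet
facet normal 0.953 0.209 0.218
outer loop
vertex -0.207 -2.959 -1.085
vertex -0.484 -1.729 -1.051
vertex -0.571 -2.425 -0.002
endloop
endfacet
facet normal 0.216 -0.343 0.914
outer loop
vertex -1.013 -3.562 -0.324
vertex -0.571 -2.425 -0.002
vertex -1.788 -2.704 0.181
endloop
endfacet
facet normal -0.139 -0.990 0.026
outer loop
vertex -1.199 -3.569 -1.572
vertex -1.013 -3.562 -0.324
vertex -2.176 -3.411 -0.789
endloop
endfacet
facet normal -0.060 -0.353 -0.934
outer loop
vertex -0.872 -2.436 -2.021
vertex -1.199 -3.569 -1.572
vertex -2.089 -2.715 -1.838
endloop
endfacet
facet normal 0.345 0.688 -0.639
outer loop
vertex -0.484 -1.729 -1.051
vertex -0.872 -2.436 -2.021
vertex -1.647 -1.578 -1.516
endloop
endfacet
facet normal 0.515 0.694 0.503
outer loop
vertex -0.571 -2.425 -0.002
vertex -0.484 -1.729 -1.051
vertex -1.461 -1.571 -0.268
endloop
endfacet

endsolid


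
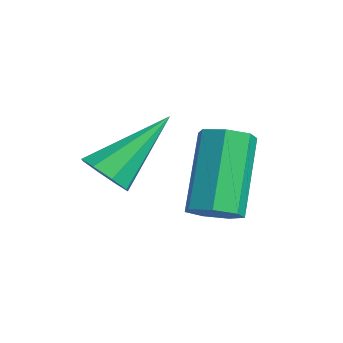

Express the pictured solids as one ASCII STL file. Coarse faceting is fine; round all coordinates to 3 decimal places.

solid 
facet normal 0.139 -0.744 -0.653
outer loop
vertex 0.406 -1.326 1.963
vertex 0.068 -0.974 1.49
vertex 0.719 -1.02 1.681
endloop
endfacet
facet normal 0.715 -0.092 0.694
outer loop
vertex 0.406 -1.326 1.963
vertex 0.719 -1.02 1.681
vertex -0.228 0.594 2.87
endloop
endfacet
facet normal 0.140 -0.742 -0.655
outer loop
vertex 0.719 -1.02 1.681
vertex 0.068 -0.974 1.49
vertex 0.65 -0.686 1.288
endloop
endfacet
facet normal 0.900 0.397 0.179
outer loop
vertex 0.719 -1.02 1.681
vertex 0.65 -0.686 1.288
vertex -0.228 0.594 2.87
endloop
endfacet
facet normal 0.141 -0.743 -0.654
outer loop
vertex 0.65 -0.686 1.288
vertex 0.068 -0.974 1.49
vertex 0.24 -0.521 1.012
endloop
endfacet
facet normal 0.536 0.777 -0.331
outer loop
vertex 0.65 -0.686 1.288
vertex 0.24 -0.521 1.012
vertex -0.228 0.594 2.87
endloop
endfacet
facet normal 0.139 -0.743 -0.654
outer loop
vertex 0.24 -0.521 1.012
vertex 0.068 -0.974 1.49
vertex -0.27 -0.621 1.017
endloop
endfacet
facet normal -0.167 0.826 -0.538
outer loop
vertex 0.24 -0.521 1.012
vertex -0.27 -0.621 1.017
vertex -0.228 0.594 2.87
endloop
endfacet
facet normal 0.141 -0.743 -0.655
outer loop
vertex -0.27 -0.621 1.017
vertex 0.068 -0.974 1.49
vertex -0.583 -0.928 1.298
endloop
endfacet
facet normal -0.794 0.516 -0.321
outer loop
vertex -0.27 -0.621 1.017
vertex -0.583 -0.928 1.298
vertex -0.228 0.594 2.87
endloop
endfacet
facet normal 0.141 -0.743 -0.654
outer loop
vertex -0.583 -0.928 1.298
vertex 0.068 -0.974 1.49
vertex -0.514 -1.262 1.692
endloop
endfacet
facet normal -0.980 0.027 0.195
outer loop
vertex -0.583 -0.928 1.298
vertex -0.514 -1.262 1.692
vertex -0.228 0.594 2.87
endloop
endfacet
facet normal 0.140 -0.743 -0.655
outer loop
vertex -0.514 -1.262 1.692
vertex 0.068 -0.974 1.49
vertex -0.104 -1.427 1.967
endloop
endfacet
facet normal -0.615 -0.353 0.705
outer loop
vertex -0.514 -1.262 1.692
vertex -0.104 -1.427 1.967
vertex -0.228 0.594 2.87
endloop
endfacet
facet normal 0.142 -0.743 -0.654
outer loop
vertex -0.104 -1.427 1.967
vertex 0.068 -0.974 1.49
vertex 0.406 -1.326 1.963
endloop
endfacet
facet normal 0.087 -0.402 0.912
outer loop
vertex -0.104 -1.427 1.967
vertex 0.406 -1.326 1.963
vertex -0.228 0.594 2.87
endloop
endfacet
facet normal 0.503 -0.324 -0.801
outer loop
vertex 2.821 0.399 1.546
vertex 2.363 0.615 1.171
vertex 2.879 0.914 1.374
endloop
endfacet
facet normal 0.858 0.073 0.509
outer loop
vertex 2.821 0.399 1.546
vertex 2.879 0.914 1.374
vertex 1.755 1.089 3.244
endloop
endfacet
facet normal 0.858 0.074 0.509
outer loop
vertex 1.755 1.089 3.244
vertex 2.879 0.914 1.374
vertex 1.813 1.605 3.071
endloop
endfacet
facet normal -0.503 0.325 0.801
outer loop
vertex 1.755 1.089 3.244
vertex 1.813 1.605 3.071
vertex 1.297 1.305 2.869
endloop
endfacet
facet normal 0.504 -0.326 -0.800
outer loop
vertex 2.879 0.914 1.374
vertex 2.363 0.615 1.171
vertex 2.549 1.204 1.048
endloop
endfacet
facet normal 0.619 0.783 0.070
outer loop
vertex 2.879 0.914 1.374
vertex 2.549 1.204 1.048
vertex 1.813 1.605 3.071
endloop
endfacet
facet normal 0.618 0.783 0.069
outer loop
vertex 1.813 1.605 3.071
vertex 2.549 1.204 1.048
vertex 1.483 1.894 2.746
endloop
endfacet
facet normal -0.503 0.326 0.801
outer loop
vertex 1.813 1.605 3.071
vertex 1.483 1.894 2.746
vertex 1.297 1.305 2.869
endloop
endfacet
facet normal 0.502 -0.326 -0.801
outer loop
vertex 2.549 1.204 1.048
vertex 2.363 0.615 1.171
vertex 2.079 1.05 0.816
endloop
endfacet
facet normal -0.088 0.902 -0.422
outer loop
vertex 2.549 1.204 1.048
vertex 2.079 1.05 0.816
vertex 1.483 1.894 2.746
endloop
endfacet
facet normal -0.085 0.903 -0.421
outer loop
vertex 1.483 1.894 2.746
vertex 2.079 1.05 0.816
vertex 1.013 1.741 2.513
endloop
endfacet
facet normal -0.503 0.326 0.800
outer loop
vertex 1.483 1.894 2.746
vertex 1.013 1.741 2.513
vertex 1.297 1.305 2.869
endloop
endfacet
facet normal 0.502 -0.326 -0.801
outer loop
vertex 2.079 1.05 0.816
vertex 2.363 0.615 1.171
vertex 1.823 0.569 0.851
endloop
endfacet
facet normal -0.726 0.343 -0.596
outer loop
vertex 2.079 1.05 0.816
vertex 1.823 0.569 0.851
vertex 1.013 1.741 2.513
endloop
endfacet
facet normal -0.727 0.343 -0.596
outer loop
vertex 1.013 1.741 2.513
vertex 1.823 0.569 0.851
vertex 0.757 1.259 2.548
endloop
endfacet
facet normal -0.503 0.326 0.800
outer loop
vertex 1.013 1.741 2.513
vertex 0.757 1.259 2.548
vertex 1.297 1.305 2.869
endloop
endfacet
facet normal 0.502 -0.326 -0.801
outer loop
vertex 1.823 0.569 0.851
vertex 2.363 0.615 1.171
vertex 1.973 0.122 1.127
endloop
endfacet
facet normal -0.820 -0.474 -0.322
outer loop
vertex 1.823 0.569 0.851
vertex 1.973 0.122 1.127
vertex 0.757 1.259 2.548
endloop
endfacet
facet normal -0.819 -0.474 -0.322
outer loop
vertex 0.757 1.259 2.548
vertex 1.973 0.122 1.127
vertex 0.907 0.812 2.825
endloop
endfacet
facet normal -0.503 0.327 0.800
outer loop
vertex 0.757 1.259 2.548
vertex 0.907 0.812 2.825
vertex 1.297 1.305 2.869
endloop
endfacet
facet normal 0.502 -0.326 -0.801
outer loop
vertex 1.973 0.122 1.127
vertex 2.363 0.615 1.171
vertex 2.418 0.046 1.437
endloop
endfacet
facet normal -0.295 -0.935 0.195
outer loop
vertex 1.973 0.122 1.127
vertex 2.418 0.046 1.437
vertex 0.907 0.812 2.825
endloop
endfacet
facet normal -0.294 -0.935 0.196
outer loop
vertex 0.907 0.812 2.825
vertex 2.418 0.046 1.437
vertex 1.352 0.737 3.134
endloop
endfacet
facet normal -0.502 0.325 0.802
outer loop
vertex 0.907 0.812 2.825
vertex 1.352 0.737 3.134
vertex 1.297 1.305 2.869
endloop
endfacet
facet normal 0.502 -0.326 -0.801
outer loop
vertex 2.418 0.046 1.437
vertex 2.363 0.615 1.171
vertex 2.821 0.399 1.546
endloop
endfacet
facet normal 0.452 -0.690 0.565
outer loop
vertex 2.418 0.046 1.437
vertex 2.821 0.399 1.546
vertex 1.352 0.737 3.134
endloop
endfacet
facet normal 0.451 -0.692 0.564
outer loop
vertex 1.352 0.737 3.134
vertex 2.821 0.399 1.546
vertex 1.755 1.089 3.244
endloop
endfacet
facet normal -0.503 0.325 0.801
outer loop
vertex 1.352 0.737 3.134
vertex 1.755 1.089 3.244
vertex 1.297 1.305 2.869
endloop
endfacet

endsolid


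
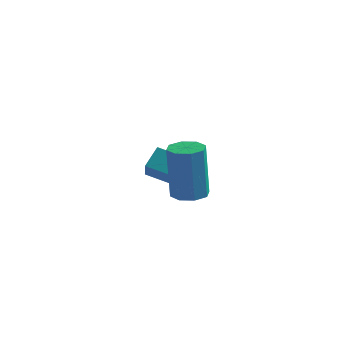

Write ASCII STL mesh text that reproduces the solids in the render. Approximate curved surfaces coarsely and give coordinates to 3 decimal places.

solid 
facet normal -0.913 -0.203 0.353
outer loop
vertex 0.064 1.451 -3.586
vertex 0.18 2.125 -2.898
vertex -0.489 2.43 -4.452
endloop
endfacet
facet normal -0.120 -0.695 -0.709
outer loop
vertex 0.88 2.735 -4.982
vertex 0.064 1.451 -3.586
vertex -0.489 2.43 -4.452
endloop
endfacet
facet normal -0.913 -0.204 0.353
outer loop
vertex -0.489 2.43 -4.452
vertex 0.18 2.125 -2.898
vertex -0.374 3.104 -3.765
endloop
endfacet
facet normal -0.390 0.689 -0.611
outer loop
vertex -0.374 3.104 -3.765
vertex 0.88 2.735 -4.982
vertex -0.489 2.43 -4.452
endloop
endfacet
facet normal 0.390 -0.690 0.610
outer loop
vertex 0.064 1.451 -3.586
vertex 1.549 2.43 -3.428
vertex 0.18 2.125 -2.898
endloop
endfacet
facet normal -0.119 -0.695 -0.709
outer loop
vertex 1.434 1.756 -4.115
vertex 0.064 1.451 -3.586
vertex 0.88 2.735 -4.982
endloop
endfacet
facet normal 0.389 -0.689 0.611
outer loop
vertex 1.434 1.756 -4.115
vertex 1.549 2.43 -3.428
vertex 0.064 1.451 -3.586
endloop
endfacet
facet normal 0.119 0.695 0.709
outer loop
vertex 0.18 2.125 -2.898
vertex 1.549 2.43 -3.428
vertex -0.374 3.104 -3.765
endloop
endfacet
facet normal -0.389 0.690 -0.610
outer loop
vertex 0.996 3.409 -4.294
vertex 0.88 2.735 -4.982
vertex -0.374 3.104 -3.765
endloop
endfacet
facet normal 0.119 0.695 0.709
outer loop
vertex -0.374 3.104 -3.765
vertex 1.549 2.43 -3.428
vertex 0.996 3.409 -4.294
endloop
endfacet
facet normal 0.913 0.204 -0.353
outer loop
vertex 0.996 3.409 -4.294
vertex 1.434 1.756 -4.115
vertex 0.88 2.735 -4.982
endloop
endfacet
facet normal 0.913 0.204 -0.353
outer loop
vertex 1.549 2.43 -3.428
vertex 1.434 1.756 -4.115
vertex 0.996 3.409 -4.294
endloop
endfacet
facet normal 0.025 0.074 -0.997
outer loop
vertex 3.955 -1.476 -3.174
vertex 3.307 -1.431 -3.187
vertex 3.796 -1.006 -3.143
endloop
endfacet
facet normal 0.947 0.317 0.047
outer loop
vertex 3.955 -1.476 -3.174
vertex 3.796 -1.006 -3.143
vertex 3.902 -1.634 -1.06
endloop
endfacet
facet normal 0.947 0.317 0.047
outer loop
vertex 3.902 -1.634 -1.06
vertex 3.796 -1.006 -3.143
vertex 3.743 -1.163 -1.029
endloop
endfacet
facet normal -0.025 -0.074 0.997
outer loop
vertex 3.902 -1.634 -1.06
vertex 3.743 -1.163 -1.029
vertex 3.253 -1.589 -1.073
endloop
endfacet
facet normal 0.024 0.076 -0.997
outer loop
vertex 3.796 -1.006 -3.143
vertex 3.307 -1.431 -3.187
vertex 3.35 -0.785 -3.137
endloop
endfacet
facet normal 0.443 0.893 0.077
outer loop
vertex 3.796 -1.006 -3.143
vertex 3.35 -0.785 -3.137
vertex 3.743 -1.163 -1.029
endloop
endfacet
facet normal 0.443 0.893 0.077
outer loop
vertex 3.743 -1.163 -1.029
vertex 3.35 -0.785 -3.137
vertex 3.297 -0.942 -1.024
endloop
endfacet
facet normal -0.025 -0.074 0.997
outer loop
vertex 3.743 -1.163 -1.029
vertex 3.297 -0.942 -1.024
vertex 3.253 -1.589 -1.073
endloop
endfacet
facet normal 0.026 0.075 -0.997
outer loop
vertex 3.35 -0.785 -3.137
vertex 3.307 -1.431 -3.187
vertex 2.879 -0.942 -3.161
endloop
endfacet
facet normal -0.318 0.946 0.062
outer loop
vertex 3.35 -0.785 -3.137
vertex 2.879 -0.942 -3.161
vertex 3.297 -0.942 -1.024
endloop
endfacet
facet normal -0.320 0.945 0.063
outer loop
vertex 3.297 -0.942 -1.024
vertex 2.879 -0.942 -3.161
vertex 2.826 -1.1 -1.048
endloop
endfacet
facet normal -0.026 -0.074 0.997
outer loop
vertex 3.297 -0.942 -1.024
vertex 2.826 -1.1 -1.048
vertex 3.253 -1.589 -1.073
endloop
endfacet
facet normal 0.025 0.075 -0.997
outer loop
vertex 2.879 -0.942 -3.161
vertex 3.307 -1.431 -3.187
vertex 2.658 -1.386 -3.2
endloop
endfacet
facet normal -0.896 0.445 0.011
outer loop
vertex 2.879 -0.942 -3.161
vertex 2.658 -1.386 -3.2
vertex 2.826 -1.1 -1.048
endloop
endfacet
facet normal -0.896 0.445 0.011
outer loop
vertex 2.826 -1.1 -1.048
vertex 2.658 -1.386 -3.2
vertex 2.605 -1.544 -1.086
endloop
endfacet
facet normal -0.025 -0.073 0.997
outer loop
vertex 2.826 -1.1 -1.048
vertex 2.605 -1.544 -1.086
vertex 3.253 -1.589 -1.073
endloop
endfacet
facet normal 0.025 0.074 -0.997
outer loop
vertex 2.658 -1.386 -3.2
vertex 3.307 -1.431 -3.187
vertex 2.817 -1.857 -3.231
endloop
endfacet
facet normal -0.947 -0.317 -0.047
outer loop
vertex 2.658 -1.386 -3.2
vertex 2.817 -1.857 -3.231
vertex 2.605 -1.544 -1.086
endloop
endfacet
facet normal -0.947 -0.317 -0.047
outer loop
vertex 2.605 -1.544 -1.086
vertex 2.817 -1.857 -3.231
vertex 2.764 -2.014 -1.117
endloop
endfacet
facet normal -0.025 -0.074 0.997
outer loop
vertex 2.605 -1.544 -1.086
vertex 2.764 -2.014 -1.117
vertex 3.253 -1.589 -1.073
endloop
endfacet
facet normal 0.025 0.074 -0.997
outer loop
vertex 2.817 -1.857 -3.231
vertex 3.307 -1.431 -3.187
vertex 3.263 -2.078 -3.236
endloop
endfacet
facet normal -0.443 -0.893 -0.077
outer loop
vertex 2.817 -1.857 -3.231
vertex 3.263 -2.078 -3.236
vertex 2.764 -2.014 -1.117
endloop
endfacet
facet normal -0.443 -0.893 -0.077
outer loop
vertex 2.764 -2.014 -1.117
vertex 3.263 -2.078 -3.236
vertex 3.21 -2.235 -1.123
endloop
endfacet
facet normal -0.024 -0.076 0.997
outer loop
vertex 2.764 -2.014 -1.117
vertex 3.21 -2.235 -1.123
vertex 3.253 -1.589 -1.073
endloop
endfacet
facet normal 0.026 0.074 -0.997
outer loop
vertex 3.263 -2.078 -3.236
vertex 3.307 -1.431 -3.187
vertex 3.734 -1.92 -3.212
endloop
endfacet
facet normal 0.320 -0.945 -0.062
outer loop
vertex 3.263 -2.078 -3.236
vertex 3.734 -1.92 -3.212
vertex 3.21 -2.235 -1.123
endloop
endfacet
facet normal 0.318 -0.946 -0.063
outer loop
vertex 3.21 -2.235 -1.123
vertex 3.734 -1.92 -3.212
vertex 3.681 -2.078 -1.099
endloop
endfacet
facet normal -0.026 -0.075 0.997
outer loop
vertex 3.21 -2.235 -1.123
vertex 3.681 -2.078 -1.099
vertex 3.253 -1.589 -1.073
endloop
endfacet
facet normal 0.025 0.073 -0.997
outer loop
vertex 3.734 -1.92 -3.212
vertex 3.307 -1.431 -3.187
vertex 3.955 -1.476 -3.174
endloop
endfacet
facet normal 0.896 -0.445 -0.011
outer loop
vertex 3.734 -1.92 -3.212
vertex 3.955 -1.476 -3.174
vertex 3.681 -2.078 -1.099
endloop
endfacet
facet normal 0.896 -0.445 -0.011
outer loop
vertex 3.681 -2.078 -1.099
vertex 3.955 -1.476 -3.174
vertex 3.902 -1.634 -1.06
endloop
endfacet
facet normal -0.025 -0.075 0.997
outer loop
vertex 3.681 -2.078 -1.099
vertex 3.902 -1.634 -1.06
vertex 3.253 -1.589 -1.073
endloop
endfacet

endsolid


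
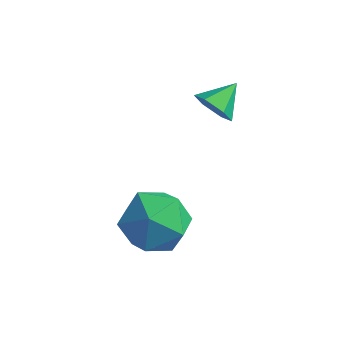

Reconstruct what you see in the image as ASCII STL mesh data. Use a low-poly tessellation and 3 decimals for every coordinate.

solid 
facet normal -0.268 -0.855 -0.445
outer loop
vertex -2.141 1.743 3.392
vertex -2.652 2.087 3.039
vertex -2.003 2.03 2.757
endloop
endfacet
facet normal 0.957 0.121 0.263
outer loop
vertex -2.141 1.743 3.392
vertex -2.003 2.03 2.757
vertex -2.348 3.053 3.541
endloop
endfacet
facet normal -0.268 -0.855 -0.445
outer loop
vertex -2.003 2.03 2.757
vertex -2.652 2.087 3.039
vertex -2.514 2.374 2.404
endloop
endfacet
facet normal 0.691 0.572 -0.442
outer loop
vertex -2.003 2.03 2.757
vertex -2.514 2.374 2.404
vertex -2.348 3.053 3.541
endloop
endfacet
facet normal -0.270 -0.854 -0.445
outer loop
vertex -2.514 2.374 2.404
vertex -2.652 2.087 3.039
vertex -3.163 2.432 2.686
endloop
endfacet
facet normal -0.137 0.859 -0.493
outer loop
vertex -2.514 2.374 2.404
vertex -3.163 2.432 2.686
vertex -2.348 3.053 3.541
endloop
endfacet
facet normal -0.270 -0.854 -0.445
outer loop
vertex -3.163 2.432 2.686
vertex -2.652 2.087 3.039
vertex -3.301 2.145 3.321
endloop
endfacet
facet normal -0.700 0.695 0.162
outer loop
vertex -3.163 2.432 2.686
vertex -3.301 2.145 3.321
vertex -2.348 3.053 3.541
endloop
endfacet
facet normal -0.269 -0.855 -0.444
outer loop
vertex -3.301 2.145 3.321
vertex -2.652 2.087 3.039
vertex -2.79 1.801 3.674
endloop
endfacet
facet normal -0.434 0.245 0.867
outer loop
vertex -3.301 2.145 3.321
vertex -2.79 1.801 3.674
vertex -2.348 3.053 3.541
endloop
endfacet
facet normal -0.269 -0.855 -0.444
outer loop
vertex -2.79 1.801 3.674
vertex -2.652 2.087 3.039
vertex -2.141 1.743 3.392
endloop
endfacet
facet normal 0.395 -0.042 0.918
outer loop
vertex -2.79 1.801 3.674
vertex -2.141 1.743 3.392
vertex -2.348 3.053 3.541
endloop
endfacet
facet normal -0.002 0.020 1.000
outer loop
vertex -2.602 -0.247 0.783
vertex -3.788 -0.532 0.786
vertex -2.948 -1.416 0.806
endloop
endfacet
facet normal 0.637 -0.174 0.751
outer loop
vertex -2.602 -0.247 0.783
vertex -2.948 -1.416 0.806
vertex -2.018 -1.069 0.097
endloop
endfacet
facet normal 0.878 0.349 0.329
outer loop
vertex -2.602 -0.247 0.783
vertex -2.018 -1.069 0.097
vertex -2.283 0.03 -0.361
endloop
endfacet
facet normal 0.386 0.866 0.317
outer loop
vertex -2.602 -0.247 0.783
vertex -2.283 0.03 -0.361
vertex -3.377 0.362 0.065
endloop
endfacet
facet normal -0.157 0.663 0.732
outer loop
vertex -2.602 -0.247 0.783
vertex -3.377 0.362 0.065
vertex -3.788 -0.532 0.786
endloop
endfacet
facet normal 0.550 -0.758 0.350
outer loop
vertex -2.018 -1.069 0.097
vertex -2.948 -1.416 0.806
vertex -2.843 -1.862 -0.325
endloop
endfacet
facet normal -0.485 -0.444 0.753
outer loop
vertex -2.948 -1.416 0.806
vertex -3.788 -0.532 0.786
vertex -3.937 -1.53 0.101
endloop
endfacet
facet normal -0.737 0.596 0.319
outer loop
vertex -3.788 -0.532 0.786
vertex -3.377 0.362 0.065
vertex -4.202 -0.431 -0.357
endloop
endfacet
facet normal 0.144 0.925 -0.351
outer loop
vertex -3.377 0.362 0.065
vertex -2.283 0.03 -0.361
vertex -3.272 -0.084 -1.066
endloop
endfacet
facet normal 0.939 0.088 -0.332
outer loop
vertex -2.283 0.03 -0.361
vertex -2.018 -1.069 0.097
vertex -2.432 -0.968 -1.046
endloop
endfacet
facet normal -0.386 -0.866 -0.317
outer loop
vertex -3.618 -1.253 -1.043
vertex -2.843 -1.862 -0.325
vertex -3.937 -1.53 0.101
endloop
endfacet
facet normal -0.878 -0.349 -0.329
outer loop
vertex -3.618 -1.253 -1.043
vertex -3.937 -1.53 0.101
vertex -4.202 -0.431 -0.357
endloop
endfacet
facet normal -0.637 0.174 -0.751
outer loop
vertex -3.618 -1.253 -1.043
vertex -4.202 -0.431 -0.357
vertex -3.272 -0.084 -1.066
endloop
endfacet
facet normal 0.002 -0.020 -1.000
outer loop
vertex -3.618 -1.253 -1.043
vertex -3.272 -0.084 -1.066
vertex -2.432 -0.968 -1.046
endloop
endfacet
facet normal 0.157 -0.663 -0.732
outer loop
vertex -3.618 -1.253 -1.043
vertex -2.432 -0.968 -1.046
vertex -2.843 -1.862 -0.325
endloop
endfacet
facet normal -0.144 -0.925 0.351
outer loop
vertex -3.937 -1.53 0.101
vertex -2.843 -1.862 -0.325
vertex -2.948 -1.416 0.806
endloop
endfacet
facet normal -0.939 -0.088 0.332
outer loop
vertex -4.202 -0.431 -0.357
vertex -3.937 -1.53 0.101
vertex -3.788 -0.532 0.786
endloop
endfacet
facet normal -0.550 0.758 -0.350
outer loop
vertex -3.272 -0.084 -1.066
vertex -4.202 -0.431 -0.357
vertex -3.377 0.362 0.065
endloop
endfacet
facet normal 0.485 0.444 -0.753
outer loop
vertex -2.432 -0.968 -1.046
vertex -3.272 -0.084 -1.066
vertex -2.283 0.03 -0.361
endloop
endfacet
facet normal 0.737 -0.596 -0.319
outer loop
vertex -2.843 -1.862 -0.325
vertex -2.432 -0.968 -1.046
vertex -2.018 -1.069 0.097
endloop
endfacet

endsolid


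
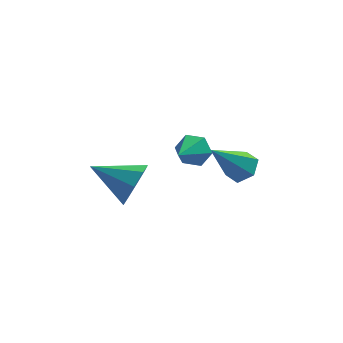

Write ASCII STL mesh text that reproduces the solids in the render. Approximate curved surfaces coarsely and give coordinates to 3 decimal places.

solid 
facet normal 0.900 -0.248 -0.358
outer loop
vertex 0.158 0.999 2.503
vertex -0.273 0.529 1.746
vertex 0.046 1.453 1.907
endloop
endfacet
facet normal -0.029 0.793 0.609
outer loop
vertex 0.158 0.999 2.503
vertex 0.046 1.453 1.907
vertex -1.947 0.991 2.414
endloop
endfacet
facet normal 0.899 -0.248 -0.360
outer loop
vertex 0.046 1.453 1.907
vertex -0.273 0.529 1.746
vertex -0.254 1.366 1.217
endloop
endfacet
facet normal -0.231 0.973 -0.022
outer loop
vertex 0.046 1.453 1.907
vertex -0.254 1.366 1.217
vertex -1.947 0.991 2.414
endloop
endfacet
facet normal 0.900 -0.248 -0.359
outer loop
vertex -0.254 1.366 1.217
vertex -0.273 0.529 1.746
vertex -0.565 0.789 0.836
endloop
endfacet
facet normal -0.530 0.647 -0.547
outer loop
vertex -0.254 1.366 1.217
vertex -0.565 0.789 0.836
vertex -1.947 0.991 2.414
endloop
endfacet
facet normal 0.900 -0.248 -0.360
outer loop
vertex -0.565 0.789 0.836
vertex -0.273 0.529 1.746
vertex -0.705 0.06 0.989
endloop
endfacet
facet normal -0.752 0.006 -0.659
outer loop
vertex -0.565 0.789 0.836
vertex -0.705 0.06 0.989
vertex -1.947 0.991 2.414
endloop
endfacet
facet normal 0.900 -0.248 -0.360
outer loop
vertex -0.705 0.06 0.989
vertex -0.273 0.529 1.746
vertex -0.592 -0.394 1.585
endloop
endfacet
facet normal -0.765 -0.574 -0.292
outer loop
vertex -0.705 0.06 0.989
vertex -0.592 -0.394 1.585
vertex -1.947 0.991 2.414
endloop
endfacet
facet normal 0.899 -0.248 -0.360
outer loop
vertex -0.592 -0.394 1.585
vertex -0.273 0.529 1.746
vertex -0.292 -0.307 2.275
endloop
endfacet
facet normal -0.563 -0.754 0.340
outer loop
vertex -0.592 -0.394 1.585
vertex -0.292 -0.307 2.275
vertex -1.947 0.991 2.414
endloop
endfacet
facet normal 0.900 -0.247 -0.358
outer loop
vertex -0.292 -0.307 2.275
vertex -0.273 0.529 1.746
vertex 0.018 0.27 2.656
endloop
endfacet
facet normal -0.264 -0.429 0.864
outer loop
vertex -0.292 -0.307 2.275
vertex 0.018 0.27 2.656
vertex -1.947 0.991 2.414
endloop
endfacet
facet normal 0.900 -0.248 -0.358
outer loop
vertex 0.018 0.27 2.656
vertex -0.273 0.529 1.746
vertex 0.158 0.999 2.503
endloop
endfacet
facet normal -0.042 0.213 0.976
outer loop
vertex 0.018 0.27 2.656
vertex 0.158 0.999 2.503
vertex -1.947 0.991 2.414
endloop
endfacet
facet normal 0.573 0.367 -0.732
outer loop
vertex 4.278 3.952 0.696
vertex 3.658 3.979 0.224
vertex 3.835 4.594 0.671
endloop
endfacet
facet normal 0.389 0.302 0.871
outer loop
vertex 4.278 3.952 0.696
vertex 3.835 4.594 0.671
vertex 2.442 3.201 1.776
endloop
endfacet
facet normal 0.573 0.367 -0.732
outer loop
vertex 3.835 4.594 0.671
vertex 3.658 3.979 0.224
vertex 3.215 4.621 0.199
endloop
endfacet
facet normal -0.362 0.774 0.520
outer loop
vertex 3.835 4.594 0.671
vertex 3.215 4.621 0.199
vertex 2.442 3.201 1.776
endloop
endfacet
facet normal 0.573 0.367 -0.733
outer loop
vertex 3.215 4.621 0.199
vertex 3.658 3.979 0.224
vertex 3.037 4.007 -0.248
endloop
endfacet
facet normal -0.924 0.361 -0.128
outer loop
vertex 3.215 4.621 0.199
vertex 3.037 4.007 -0.248
vertex 2.442 3.201 1.776
endloop
endfacet
facet normal 0.573 0.367 -0.733
outer loop
vertex 3.037 4.007 -0.248
vertex 3.658 3.979 0.224
vertex 3.48 3.365 -0.223
endloop
endfacet
facet normal -0.737 -0.525 -0.426
outer loop
vertex 3.037 4.007 -0.248
vertex 3.48 3.365 -0.223
vertex 2.442 3.201 1.776
endloop
endfacet
facet normal 0.573 0.367 -0.733
outer loop
vertex 3.48 3.365 -0.223
vertex 3.658 3.979 0.224
vertex 4.101 3.338 0.249
endloop
endfacet
facet normal 0.013 -0.997 -0.075
outer loop
vertex 3.48 3.365 -0.223
vertex 4.101 3.338 0.249
vertex 2.442 3.201 1.776
endloop
endfacet
facet normal 0.573 0.368 -0.732
outer loop
vertex 4.101 3.338 0.249
vertex 3.658 3.979 0.224
vertex 4.278 3.952 0.696
endloop
endfacet
facet normal 0.576 -0.583 0.573
outer loop
vertex 4.101 3.338 0.249
vertex 4.278 3.952 0.696
vertex 2.442 3.201 1.776
endloop
endfacet
facet normal 0.386 0.831 -0.400
outer loop
vertex 2.214 1.839 3.44
vertex 1.812 1.726 2.817
vertex 1.526 2.13 3.38
endloop
endfacet
facet normal -0.081 0.015 0.997
outer loop
vertex 2.214 1.839 3.44
vertex 1.526 2.13 3.38
vertex 1.268 0.554 3.383
endloop
endfacet
facet normal 0.386 0.831 -0.400
outer loop
vertex 1.526 2.13 3.38
vertex 1.812 1.726 2.817
vertex 1.124 2.017 2.757
endloop
endfacet
facet normal -0.843 0.139 0.519
outer loop
vertex 1.526 2.13 3.38
vertex 1.124 2.017 2.757
vertex 1.268 0.554 3.383
endloop
endfacet
facet normal 0.386 0.831 -0.401
outer loop
vertex 1.124 2.017 2.757
vertex 1.812 1.726 2.817
vertex 1.41 1.612 2.194
endloop
endfacet
facet normal -0.924 -0.223 -0.309
outer loop
vertex 1.124 2.017 2.757
vertex 1.41 1.612 2.194
vertex 1.268 0.554 3.383
endloop
endfacet
facet normal 0.386 0.831 -0.401
outer loop
vertex 1.41 1.612 2.194
vertex 1.812 1.726 2.817
vertex 2.099 1.321 2.255
endloop
endfacet
facet normal -0.242 -0.710 -0.661
outer loop
vertex 1.41 1.612 2.194
vertex 2.099 1.321 2.255
vertex 1.268 0.554 3.383
endloop
endfacet
facet normal 0.386 0.831 -0.401
outer loop
vertex 2.099 1.321 2.255
vertex 1.812 1.726 2.817
vertex 2.501 1.435 2.878
endloop
endfacet
facet normal 0.521 -0.834 -0.183
outer loop
vertex 2.099 1.321 2.255
vertex 2.501 1.435 2.878
vertex 1.268 0.554 3.383
endloop
endfacet
facet normal 0.386 0.831 -0.400
outer loop
vertex 2.501 1.435 2.878
vertex 1.812 1.726 2.817
vertex 2.214 1.839 3.44
endloop
endfacet
facet normal 0.601 -0.471 0.646
outer loop
vertex 2.501 1.435 2.878
vertex 2.214 1.839 3.44
vertex 1.268 0.554 3.383
endloop
endfacet

endsolid


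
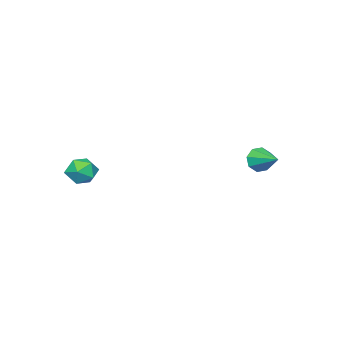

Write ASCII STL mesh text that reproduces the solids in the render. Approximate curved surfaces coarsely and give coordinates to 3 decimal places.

solid 
facet normal -0.280 -0.906 -0.318
outer loop
vertex -2.518 3.462 1.121
vertex -2.809 3.367 1.649
vertex -2.963 3.604 1.109
endloop
endfacet
facet normal 0.228 0.653 -0.723
outer loop
vertex -2.518 3.462 1.121
vertex -2.963 3.604 1.109
vertex -2.471 4.453 2.031
endloop
endfacet
facet normal -0.280 -0.906 -0.318
outer loop
vertex -2.963 3.604 1.109
vertex -2.809 3.367 1.649
vertex -3.317 3.607 1.413
endloop
endfacet
facet normal -0.413 0.769 -0.488
outer loop
vertex -2.963 3.604 1.109
vertex -3.317 3.607 1.413
vertex -2.471 4.453 2.031
endloop
endfacet
facet normal -0.281 -0.906 -0.316
outer loop
vertex -3.317 3.607 1.413
vertex -2.809 3.367 1.649
vertex -3.374 3.47 1.856
endloop
endfacet
facet normal -0.742 0.662 0.109
outer loop
vertex -3.317 3.607 1.413
vertex -3.374 3.47 1.856
vertex -2.471 4.453 2.031
endloop
endfacet
facet normal -0.281 -0.906 -0.317
outer loop
vertex -3.374 3.47 1.856
vertex -2.809 3.367 1.649
vertex -3.099 3.272 2.177
endloop
endfacet
facet normal -0.566 0.391 0.726
outer loop
vertex -3.374 3.47 1.856
vertex -3.099 3.272 2.177
vertex -2.471 4.453 2.031
endloop
endfacet
facet normal -0.282 -0.905 -0.318
outer loop
vertex -3.099 3.272 2.177
vertex -2.809 3.367 1.649
vertex -2.655 3.129 2.19
endloop
endfacet
facet normal 0.009 0.118 0.993
outer loop
vertex -3.099 3.272 2.177
vertex -2.655 3.129 2.19
vertex -2.471 4.453 2.031
endloop
endfacet
facet normal -0.281 -0.905 -0.318
outer loop
vertex -2.655 3.129 2.19
vertex -2.809 3.367 1.649
vertex -2.301 3.126 1.886
endloop
endfacet
facet normal 0.651 0.001 0.759
outer loop
vertex -2.655 3.129 2.19
vertex -2.301 3.126 1.886
vertex -2.471 4.453 2.031
endloop
endfacet
facet normal -0.281 -0.905 -0.318
outer loop
vertex -2.301 3.126 1.886
vertex -2.809 3.367 1.649
vertex -2.244 3.264 1.443
endloop
endfacet
facet normal 0.981 0.108 0.160
outer loop
vertex -2.301 3.126 1.886
vertex -2.244 3.264 1.443
vertex -2.471 4.453 2.031
endloop
endfacet
facet normal -0.281 -0.906 -0.318
outer loop
vertex -2.244 3.264 1.443
vertex -2.809 3.367 1.649
vertex -2.518 3.462 1.121
endloop
endfacet
facet normal 0.807 0.378 -0.454
outer loop
vertex -2.244 3.264 1.443
vertex -2.518 3.462 1.121
vertex -2.471 4.453 2.031
endloop
endfacet
facet normal -0.178 0.064 0.982
outer loop
vertex 2.276 -0.631 2.094
vertex 1.871 -1.207 2.058
vertex 2.561 -1.269 2.187
endloop
endfacet
facet normal 0.467 0.328 0.821
outer loop
vertex 2.276 -0.631 2.094
vertex 2.561 -1.269 2.187
vertex 2.898 -0.785 1.802
endloop
endfacet
facet normal 0.377 0.858 0.350
outer loop
vertex 2.276 -0.631 2.094
vertex 2.898 -0.785 1.802
vertex 2.417 -0.424 1.435
endloop
endfacet
facet normal -0.323 0.920 0.220
outer loop
vertex 2.276 -0.631 2.094
vertex 2.417 -0.424 1.435
vertex 1.782 -0.685 1.594
endloop
endfacet
facet normal -0.665 0.430 0.611
outer loop
vertex 2.276 -0.631 2.094
vertex 1.782 -0.685 1.594
vertex 1.871 -1.207 2.058
endloop
endfacet
facet normal 0.844 -0.187 0.503
outer loop
vertex 2.898 -0.785 1.802
vertex 2.561 -1.269 2.187
vertex 2.878 -1.455 1.586
endloop
endfacet
facet normal -0.198 -0.614 0.764
outer loop
vertex 2.561 -1.269 2.187
vertex 1.871 -1.207 2.058
vertex 2.243 -1.716 1.745
endloop
endfacet
facet normal -0.986 -0.023 0.163
outer loop
vertex 1.871 -1.207 2.058
vertex 1.782 -0.685 1.594
vertex 1.762 -1.355 1.378
endloop
endfacet
facet normal -0.434 0.770 -0.467
outer loop
vertex 1.782 -0.685 1.594
vertex 2.417 -0.424 1.435
vertex 2.099 -0.871 0.993
endloop
endfacet
facet normal 0.698 0.668 -0.257
outer loop
vertex 2.417 -0.424 1.435
vertex 2.898 -0.785 1.802
vertex 2.789 -0.933 1.122
endloop
endfacet
facet normal 0.323 -0.920 -0.220
outer loop
vertex 2.384 -1.509 1.086
vertex 2.878 -1.455 1.586
vertex 2.243 -1.716 1.745
endloop
endfacet
facet normal -0.377 -0.858 -0.350
outer loop
vertex 2.384 -1.509 1.086
vertex 2.243 -1.716 1.745
vertex 1.762 -1.355 1.378
endloop
endfacet
facet normal -0.467 -0.328 -0.821
outer loop
vertex 2.384 -1.509 1.086
vertex 1.762 -1.355 1.378
vertex 2.099 -0.871 0.993
endloop
endfacet
facet normal 0.178 -0.064 -0.982
outer loop
vertex 2.384 -1.509 1.086
vertex 2.099 -0.871 0.993
vertex 2.789 -0.933 1.122
endloop
endfacet
facet normal 0.665 -0.430 -0.611
outer loop
vertex 2.384 -1.509 1.086
vertex 2.789 -0.933 1.122
vertex 2.878 -1.455 1.586
endloop
endfacet
facet normal 0.434 -0.770 0.467
outer loop
vertex 2.243 -1.716 1.745
vertex 2.878 -1.455 1.586
vertex 2.561 -1.269 2.187
endloop
endfacet
facet normal -0.698 -0.668 0.257
outer loop
vertex 1.762 -1.355 1.378
vertex 2.243 -1.716 1.745
vertex 1.871 -1.207 2.058
endloop
endfacet
facet normal -0.844 0.187 -0.503
outer loop
vertex 2.099 -0.871 0.993
vertex 1.762 -1.355 1.378
vertex 1.782 -0.685 1.594
endloop
endfacet
facet normal 0.198 0.614 -0.764
outer loop
vertex 2.789 -0.933 1.122
vertex 2.099 -0.871 0.993
vertex 2.417 -0.424 1.435
endloop
endfacet
facet normal 0.986 0.023 -0.163
outer loop
vertex 2.878 -1.455 1.586
vertex 2.789 -0.933 1.122
vertex 2.898 -0.785 1.802
endloop
endfacet

endsolid


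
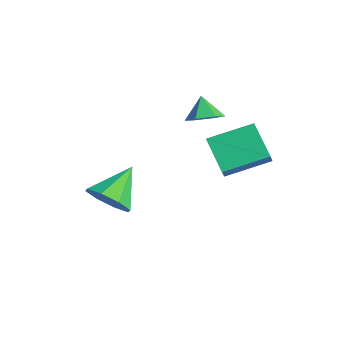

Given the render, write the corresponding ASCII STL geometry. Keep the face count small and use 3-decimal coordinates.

solid 
facet normal 0.617 -0.184 -0.765
outer loop
vertex -1.753 3.81 -1.515
vertex -2.422 3.683 -2.024
vertex -2.091 4.462 -1.944
endloop
endfacet
facet normal 0.243 0.618 0.748
outer loop
vertex -1.753 3.81 -1.515
vertex -2.091 4.462 -1.944
vertex -3.138 3.897 -1.136
endloop
endfacet
facet normal 0.618 -0.184 -0.765
outer loop
vertex -2.091 4.462 -1.944
vertex -2.422 3.683 -2.024
vertex -2.759 4.335 -2.453
endloop
endfacet
facet normal -0.334 0.919 0.209
outer loop
vertex -2.091 4.462 -1.944
vertex -2.759 4.335 -2.453
vertex -3.138 3.897 -1.136
endloop
endfacet
facet normal 0.617 -0.184 -0.765
outer loop
vertex -2.759 4.335 -2.453
vertex -2.422 3.683 -2.024
vertex -3.091 3.556 -2.533
endloop
endfacet
facet normal -0.908 0.400 -0.128
outer loop
vertex -2.759 4.335 -2.453
vertex -3.091 3.556 -2.533
vertex -3.138 3.897 -1.136
endloop
endfacet
facet normal 0.617 -0.185 -0.765
outer loop
vertex -3.091 3.556 -2.533
vertex -2.422 3.683 -2.024
vertex -2.753 2.904 -2.103
endloop
endfacet
facet normal -0.904 -0.421 0.072
outer loop
vertex -3.091 3.556 -2.533
vertex -2.753 2.904 -2.103
vertex -3.138 3.897 -1.136
endloop
endfacet
facet normal 0.618 -0.185 -0.764
outer loop
vertex -2.753 2.904 -2.103
vertex -2.422 3.683 -2.024
vertex -2.085 3.032 -1.594
endloop
endfacet
facet normal -0.327 -0.721 0.611
outer loop
vertex -2.753 2.904 -2.103
vertex -2.085 3.032 -1.594
vertex -3.138 3.897 -1.136
endloop
endfacet
facet normal 0.617 -0.186 -0.765
outer loop
vertex -2.085 3.032 -1.594
vertex -2.422 3.683 -2.024
vertex -1.753 3.81 -1.515
endloop
endfacet
facet normal 0.247 -0.202 0.948
outer loop
vertex -2.085 3.032 -1.594
vertex -1.753 3.81 -1.515
vertex -3.138 3.897 -1.136
endloop
endfacet
facet normal -0.843 0.074 0.533
outer loop
vertex 0.631 1.972 -0.633
vertex 1.191 3.843 -0.009
vertex 0.241 2.31 -1.296
endloop
endfacet
facet normal -0.273 -0.912 -0.304
outer loop
vertex 1.749 2.177 -2.251
vertex 0.631 1.972 -0.633
vertex 0.241 2.31 -1.296
endloop
endfacet
facet normal -0.843 0.074 0.533
outer loop
vertex 0.241 2.31 -1.296
vertex 1.191 3.843 -0.009
vertex 0.801 4.181 -0.672
endloop
endfacet
facet normal -0.464 0.402 -0.789
outer loop
vertex 0.801 4.181 -0.672
vertex 1.749 2.177 -2.251
vertex 0.241 2.31 -1.296
endloop
endfacet
facet normal 0.464 -0.402 0.789
outer loop
vertex 0.631 1.972 -0.633
vertex 2.699 3.71 -0.964
vertex 1.191 3.843 -0.009
endloop
endfacet
facet normal -0.273 -0.912 -0.304
outer loop
vertex 2.139 1.839 -1.588
vertex 0.631 1.972 -0.633
vertex 1.749 2.177 -2.251
endloop
endfacet
facet normal 0.464 -0.402 0.789
outer loop
vertex 2.139 1.839 -1.588
vertex 2.699 3.71 -0.964
vertex 0.631 1.972 -0.633
endloop
endfacet
facet normal 0.273 0.912 0.304
outer loop
vertex 1.191 3.843 -0.009
vertex 2.699 3.71 -0.964
vertex 0.801 4.181 -0.672
endloop
endfacet
facet normal -0.464 0.402 -0.789
outer loop
vertex 2.309 4.048 -1.627
vertex 1.749 2.177 -2.251
vertex 0.801 4.181 -0.672
endloop
endfacet
facet normal 0.273 0.912 0.304
outer loop
vertex 0.801 4.181 -0.672
vertex 2.699 3.71 -0.964
vertex 2.309 4.048 -1.627
endloop
endfacet
facet normal 0.843 -0.074 -0.533
outer loop
vertex 2.309 4.048 -1.627
vertex 2.139 1.839 -1.588
vertex 1.749 2.177 -2.251
endloop
endfacet
facet normal 0.843 -0.074 -0.533
outer loop
vertex 2.699 3.71 -0.964
vertex 2.139 1.839 -1.588
vertex 2.309 4.048 -1.627
endloop
endfacet
facet normal 0.346 -0.761 -0.548
outer loop
vertex -0.146 -1.057 -4.442
vertex -1.103 -1.583 -4.315
vertex -0.699 -0.871 -5.049
endloop
endfacet
facet normal 0.435 0.892 -0.123
outer loop
vertex -0.146 -1.057 -4.442
vertex -0.699 -0.871 -5.049
vertex -1.777 -0.097 -3.245
endloop
endfacet
facet normal 0.345 -0.761 -0.549
outer loop
vertex -0.699 -0.871 -5.049
vertex -1.103 -1.583 -4.315
vertex -1.489 -1.101 -5.226
endloop
endfacet
facet normal -0.150 0.873 -0.464
outer loop
vertex -0.699 -0.871 -5.049
vertex -1.489 -1.101 -5.226
vertex -1.777 -0.097 -3.245
endloop
endfacet
facet normal 0.345 -0.761 -0.549
outer loop
vertex -1.489 -1.101 -5.226
vertex -1.103 -1.583 -4.315
vertex -2.053 -1.614 -4.869
endloop
endfacet
facet normal -0.742 0.548 -0.386
outer loop
vertex -1.489 -1.101 -5.226
vertex -2.053 -1.614 -4.869
vertex -1.777 -0.097 -3.245
endloop
endfacet
facet normal 0.344 -0.762 -0.548
outer loop
vertex -2.053 -1.614 -4.869
vertex -1.103 -1.583 -4.315
vertex -2.061 -2.108 -4.187
endloop
endfacet
facet normal -0.992 0.109 0.067
outer loop
vertex -2.053 -1.614 -4.869
vertex -2.061 -2.108 -4.187
vertex -1.777 -0.097 -3.245
endloop
endfacet
facet normal 0.344 -0.762 -0.548
outer loop
vertex -2.061 -2.108 -4.187
vertex -1.103 -1.583 -4.315
vertex -1.508 -2.295 -3.58
endloop
endfacet
facet normal -0.754 -0.188 0.629
outer loop
vertex -2.061 -2.108 -4.187
vertex -1.508 -2.295 -3.58
vertex -1.777 -0.097 -3.245
endloop
endfacet
facet normal 0.345 -0.762 -0.548
outer loop
vertex -1.508 -2.295 -3.58
vertex -1.103 -1.583 -4.315
vertex -0.718 -2.064 -3.404
endloop
endfacet
facet normal -0.167 -0.169 0.971
outer loop
vertex -1.508 -2.295 -3.58
vertex -0.718 -2.064 -3.404
vertex -1.777 -0.097 -3.245
endloop
endfacet
facet normal 0.346 -0.761 -0.548
outer loop
vertex -0.718 -2.064 -3.404
vertex -1.103 -1.583 -4.315
vertex -0.154 -1.551 -3.76
endloop
endfacet
facet normal 0.422 0.155 0.893
outer loop
vertex -0.718 -2.064 -3.404
vertex -0.154 -1.551 -3.76
vertex -1.777 -0.097 -3.245
endloop
endfacet
facet normal 0.346 -0.762 -0.548
outer loop
vertex -0.154 -1.551 -3.76
vertex -1.103 -1.583 -4.315
vertex -0.146 -1.057 -4.442
endloop
endfacet
facet normal 0.673 0.595 0.439
outer loop
vertex -0.154 -1.551 -3.76
vertex -0.146 -1.057 -4.442
vertex -1.777 -0.097 -3.245
endloop
endfacet

endsolid
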